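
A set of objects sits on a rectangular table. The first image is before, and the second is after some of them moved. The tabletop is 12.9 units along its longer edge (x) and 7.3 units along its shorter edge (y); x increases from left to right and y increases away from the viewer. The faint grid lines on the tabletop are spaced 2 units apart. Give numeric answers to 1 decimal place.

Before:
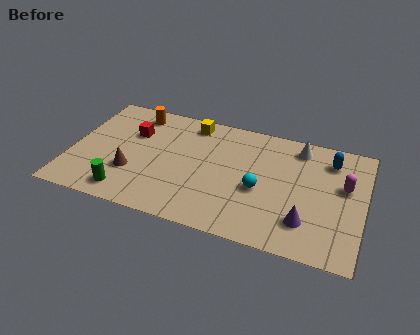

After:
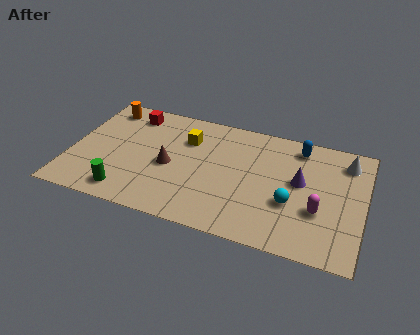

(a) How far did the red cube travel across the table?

1.2

From (2.6, 4.9) to (2.4, 6.1), the red cube covered √(0.2² + 1.2²) ≈ 1.2 units.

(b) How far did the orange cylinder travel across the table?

1.4

The orange cylinder moved from about (2.6, 6.2) to (1.2, 6.2), a distance of √(1.4² + 0.0²) ≈ 1.4.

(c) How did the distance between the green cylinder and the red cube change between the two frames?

+1.2

The distance was about 3.8 in the first image and 5.0 in the second, so they moved 1.2 units further apart.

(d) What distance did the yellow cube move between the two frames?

1.1

The yellow cube moved from about (5.1, 6.3) to (5.0, 5.2), a distance of √(0.1² + 1.1²) ≈ 1.1.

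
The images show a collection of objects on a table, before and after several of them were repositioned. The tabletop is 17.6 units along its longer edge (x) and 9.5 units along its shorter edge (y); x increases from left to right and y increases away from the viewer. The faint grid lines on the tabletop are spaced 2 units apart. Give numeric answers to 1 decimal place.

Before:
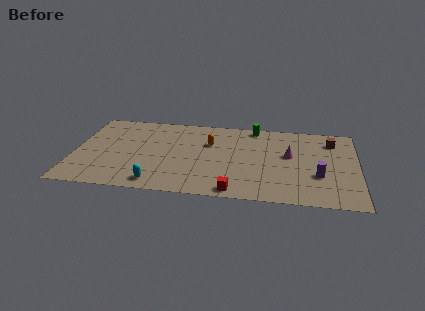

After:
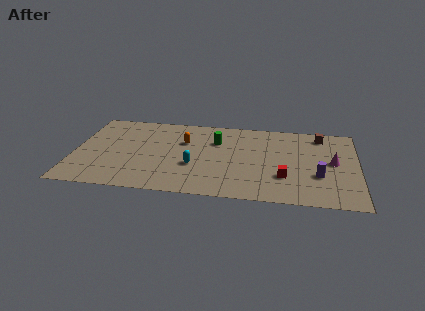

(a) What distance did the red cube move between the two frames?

3.6

From (10.1, 0.9) to (13.1, 2.9), the red cube covered √(3.0² + 2.0²) ≈ 3.6 units.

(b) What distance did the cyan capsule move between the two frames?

3.2

The cyan capsule moved from about (5.3, 1.2) to (7.5, 3.5), a distance of √(2.2² + 2.3²) ≈ 3.2.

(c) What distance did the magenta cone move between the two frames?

2.7

The magenta cone moved from about (13.4, 5.5) to (16.1, 5.0), a distance of √(2.7² + 0.5²) ≈ 2.7.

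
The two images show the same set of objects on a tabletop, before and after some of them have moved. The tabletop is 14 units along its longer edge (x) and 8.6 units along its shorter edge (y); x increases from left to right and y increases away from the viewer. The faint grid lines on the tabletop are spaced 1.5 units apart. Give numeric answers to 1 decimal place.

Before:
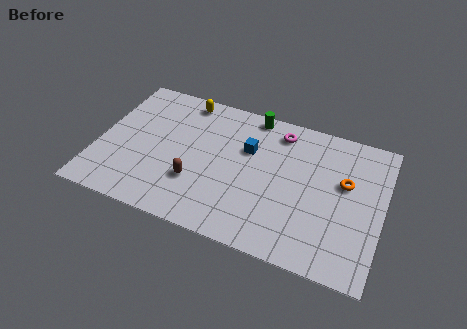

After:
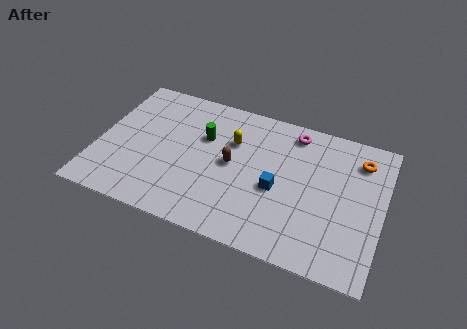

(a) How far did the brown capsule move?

2.3

The brown capsule was near (5.0, 2.7) before and (6.6, 4.4) after, so it travelled √(1.6² + 1.7²) ≈ 2.3 units.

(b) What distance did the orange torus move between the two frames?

1.7

From (12.1, 5.2) to (12.7, 6.8), the orange torus covered √(0.6² + 1.6²) ≈ 1.7 units.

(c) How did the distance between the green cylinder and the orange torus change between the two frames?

+2.2

Before: roughly 5.5 units apart; after: 7.7. That's 2.2 units further apart.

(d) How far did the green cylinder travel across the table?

3.1

The green cylinder moved from about (7.3, 7.8) to (5.1, 5.6), a distance of √(2.2² + 2.2²) ≈ 3.1.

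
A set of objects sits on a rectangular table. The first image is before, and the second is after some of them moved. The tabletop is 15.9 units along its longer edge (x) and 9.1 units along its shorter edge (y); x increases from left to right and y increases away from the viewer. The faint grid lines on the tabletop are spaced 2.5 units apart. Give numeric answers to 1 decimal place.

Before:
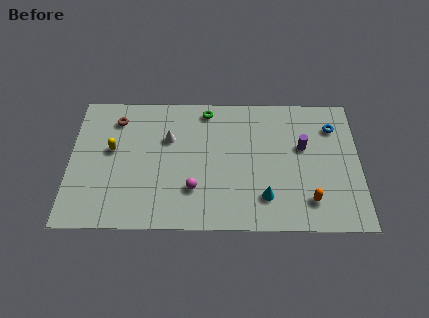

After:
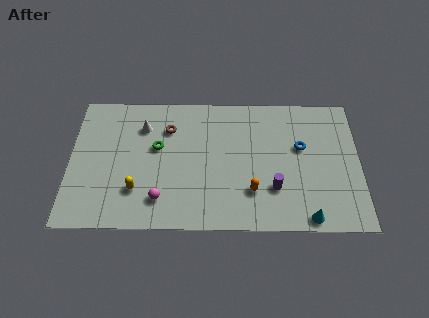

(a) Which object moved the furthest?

the green torus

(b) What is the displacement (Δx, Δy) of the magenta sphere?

(-1.8, -0.7)

From the two frames, the magenta sphere sits at roughly (6.8, 2.6) before and (5.0, 1.9) after.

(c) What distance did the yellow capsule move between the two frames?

3.0

From (2.3, 5.2) to (3.7, 2.5), the yellow capsule covered √(1.4² + 2.7²) ≈ 3.0 units.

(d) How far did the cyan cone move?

2.6

From (10.7, 2.1) to (13.0, 0.8), the cyan cone covered √(2.3² + 1.3²) ≈ 2.6 units.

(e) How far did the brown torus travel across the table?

3.0

The brown torus was near (2.5, 7.3) before and (5.4, 6.7) after, so it travelled √(2.9² + 0.6²) ≈ 3.0 units.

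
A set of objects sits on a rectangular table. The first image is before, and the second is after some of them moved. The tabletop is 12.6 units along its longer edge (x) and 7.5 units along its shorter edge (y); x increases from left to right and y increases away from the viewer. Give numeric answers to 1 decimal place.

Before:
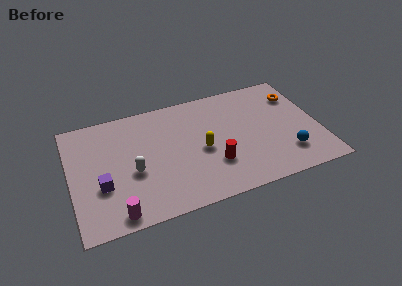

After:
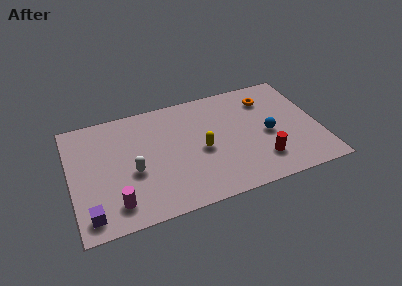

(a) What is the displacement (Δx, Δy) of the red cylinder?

(2.4, -0.5)

From the two frames, the red cylinder sits at roughly (7.1, 2.3) before and (9.5, 1.8) after.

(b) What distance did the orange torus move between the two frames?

1.5

The orange torus was near (11.7, 5.6) before and (10.2, 5.8) after, so it travelled √(1.5² + 0.2²) ≈ 1.5 units.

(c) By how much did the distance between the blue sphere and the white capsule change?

-0.9

Before: roughly 7.8 units apart; after: 6.9. That's 0.9 units closer together.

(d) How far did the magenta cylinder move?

0.6

The magenta cylinder moved from about (2.1, 0.8) to (2.1, 1.4), a distance of √(0.0² + 0.6²) ≈ 0.6.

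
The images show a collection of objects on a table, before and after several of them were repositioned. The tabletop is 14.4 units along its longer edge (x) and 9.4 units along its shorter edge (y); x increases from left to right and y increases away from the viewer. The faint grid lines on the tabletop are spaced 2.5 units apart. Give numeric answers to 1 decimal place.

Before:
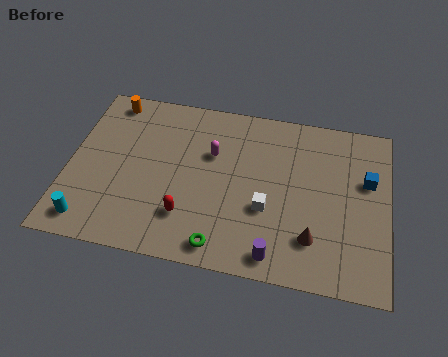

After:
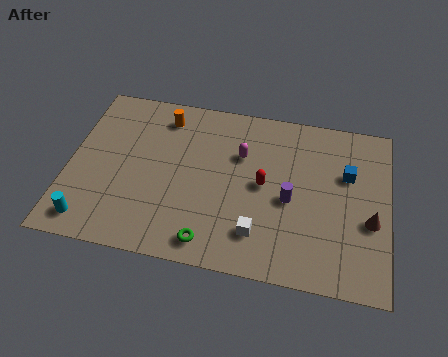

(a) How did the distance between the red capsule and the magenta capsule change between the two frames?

-1.9

Before: roughly 3.8 units apart; after: 1.9. That's 1.9 units closer together.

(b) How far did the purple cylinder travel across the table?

3.1

From (9.5, 1.1) to (10.0, 4.2), the purple cylinder covered √(0.5² + 3.1²) ≈ 3.1 units.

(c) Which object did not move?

the cyan cylinder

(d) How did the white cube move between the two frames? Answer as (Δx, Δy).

(-0.3, -1.4)

The white cube was at about (9.0, 3.5) and moved to about (8.7, 2.1).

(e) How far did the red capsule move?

4.1

The red capsule was near (5.5, 2.4) before and (8.8, 4.8) after, so it travelled √(3.3² + 2.4²) ≈ 4.1 units.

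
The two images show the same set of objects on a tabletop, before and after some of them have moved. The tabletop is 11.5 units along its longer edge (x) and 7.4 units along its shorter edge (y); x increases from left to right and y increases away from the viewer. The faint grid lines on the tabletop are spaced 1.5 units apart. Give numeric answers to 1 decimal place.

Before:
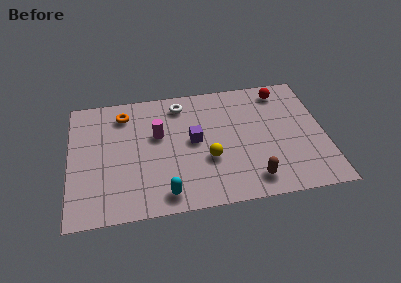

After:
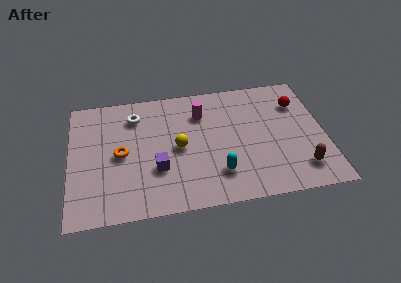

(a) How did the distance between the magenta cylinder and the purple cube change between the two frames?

+2.0

Before: roughly 1.7 units apart; after: 3.7. That's 2.0 units further apart.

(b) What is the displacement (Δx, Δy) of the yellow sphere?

(-1.3, 0.9)

The yellow sphere started near (6.2, 2.7) and ended near (4.9, 3.6).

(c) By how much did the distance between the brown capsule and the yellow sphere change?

+3.4

Before: roughly 2.4 units apart; after: 5.8. That's 3.4 units further apart.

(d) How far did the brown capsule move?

2.2

From (8.1, 1.2) to (10.3, 1.5), the brown capsule covered √(2.2² + 0.3²) ≈ 2.2 units.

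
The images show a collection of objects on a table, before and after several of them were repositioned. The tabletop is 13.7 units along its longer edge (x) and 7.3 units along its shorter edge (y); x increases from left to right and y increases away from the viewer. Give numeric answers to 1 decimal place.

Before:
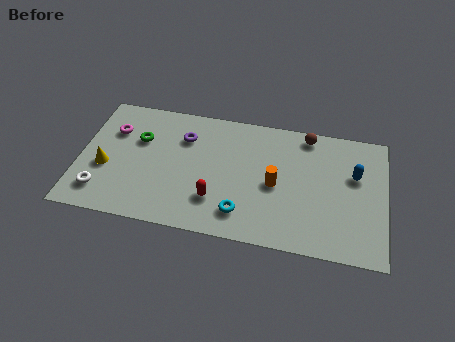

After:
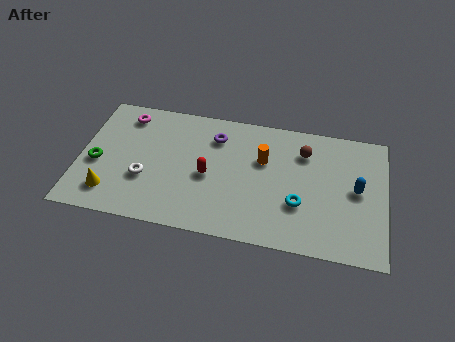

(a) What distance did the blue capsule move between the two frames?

0.8

From (12.3, 4.6) to (12.4, 3.8), the blue capsule covered √(0.1² + 0.8²) ≈ 0.8 units.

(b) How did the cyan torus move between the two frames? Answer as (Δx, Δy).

(2.5, 1.0)

The cyan torus was at about (7.4, 1.5) and moved to about (9.9, 2.5).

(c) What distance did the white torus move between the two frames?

2.2

The white torus was near (1.1, 1.5) before and (3.0, 2.6) after, so it travelled √(1.9² + 1.1²) ≈ 2.2 units.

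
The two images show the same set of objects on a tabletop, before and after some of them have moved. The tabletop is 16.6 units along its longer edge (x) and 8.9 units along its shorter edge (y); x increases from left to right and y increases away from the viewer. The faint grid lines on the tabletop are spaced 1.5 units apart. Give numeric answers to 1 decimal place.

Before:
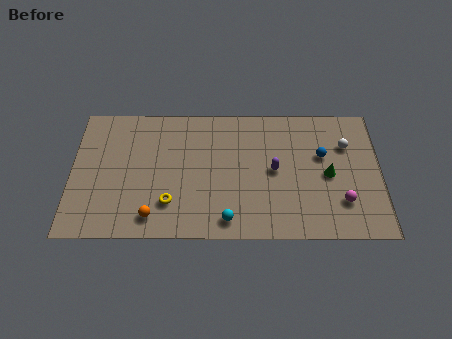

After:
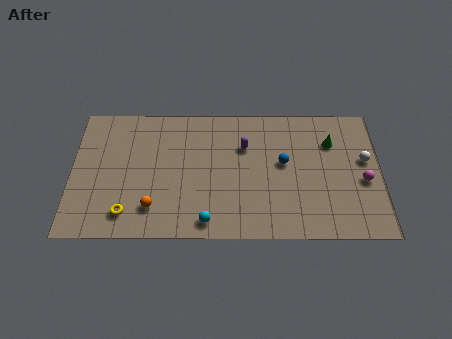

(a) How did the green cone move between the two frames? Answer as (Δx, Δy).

(0.2, 2.2)

The green cone started near (13.8, 4.2) and ended near (14.0, 6.4).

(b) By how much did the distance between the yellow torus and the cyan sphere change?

+1.0

Before: roughly 3.3 units apart; after: 4.3. That's 1.0 units further apart.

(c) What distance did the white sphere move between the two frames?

1.4

From (14.8, 6.2) to (15.8, 5.2), the white sphere covered √(1.0² + 1.0²) ≈ 1.4 units.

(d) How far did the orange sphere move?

0.6

From (4.4, 1.4) to (4.4, 2.0), the orange sphere covered √(0.0² + 0.6²) ≈ 0.6 units.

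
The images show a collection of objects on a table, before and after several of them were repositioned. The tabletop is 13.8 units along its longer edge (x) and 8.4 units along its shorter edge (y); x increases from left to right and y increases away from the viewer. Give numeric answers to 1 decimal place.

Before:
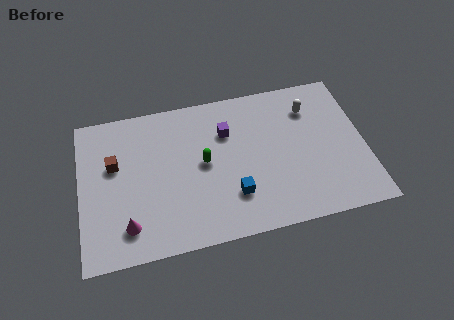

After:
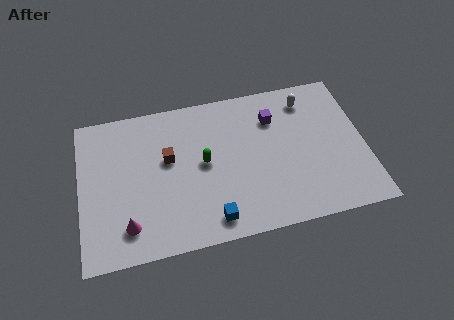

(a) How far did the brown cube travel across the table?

2.6

The brown cube was near (1.7, 5.2) before and (4.3, 5.0) after, so it travelled √(2.6² + 0.2²) ≈ 2.6 units.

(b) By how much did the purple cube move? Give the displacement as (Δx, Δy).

(2.3, 0.3)

The purple cube was at about (7.2, 5.9) and moved to about (9.5, 6.2).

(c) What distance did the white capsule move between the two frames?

0.5

The white capsule was near (11.3, 6.4) before and (11.2, 6.9) after, so it travelled √(0.1² + 0.5²) ≈ 0.5 units.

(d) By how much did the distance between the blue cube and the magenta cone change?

-1.1

They were about 5.1 units apart before and 4.0 after — 1.1 units closer together.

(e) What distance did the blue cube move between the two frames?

1.6

The blue cube was near (7.3, 2.3) before and (6.2, 1.2) after, so it travelled √(1.1² + 1.1²) ≈ 1.6 units.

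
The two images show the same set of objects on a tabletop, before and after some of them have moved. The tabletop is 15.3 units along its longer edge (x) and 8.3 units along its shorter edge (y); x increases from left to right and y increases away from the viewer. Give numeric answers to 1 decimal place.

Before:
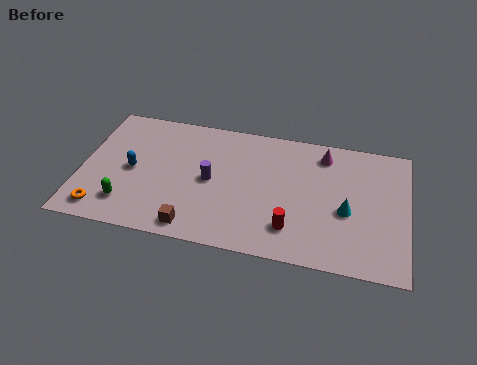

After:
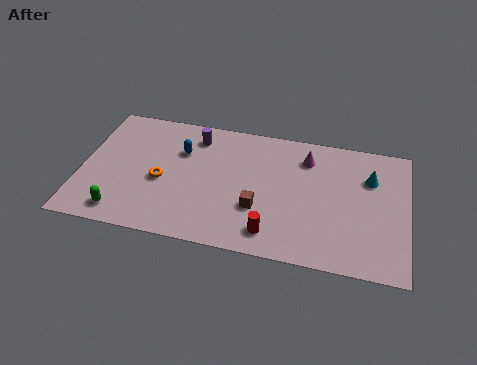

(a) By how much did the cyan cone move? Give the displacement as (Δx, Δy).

(1.0, 2.3)

The cyan cone was at about (12.5, 3.5) and moved to about (13.5, 5.8).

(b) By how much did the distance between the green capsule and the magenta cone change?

-0.4

They were about 10.3 units apart before and 9.9 after — 0.4 units closer together.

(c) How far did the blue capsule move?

2.8

The blue capsule was near (2.4, 4.0) before and (4.6, 5.7) after, so it travelled √(2.2² + 1.7²) ≈ 2.8 units.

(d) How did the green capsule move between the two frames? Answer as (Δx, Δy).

(-0.2, -0.6)

The green capsule was at about (2.3, 1.8) and moved to about (2.1, 1.2).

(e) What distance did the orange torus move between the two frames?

3.5

The orange torus moved from about (1.2, 1.2) to (3.8, 3.6), a distance of √(2.6² + 2.4²) ≈ 3.5.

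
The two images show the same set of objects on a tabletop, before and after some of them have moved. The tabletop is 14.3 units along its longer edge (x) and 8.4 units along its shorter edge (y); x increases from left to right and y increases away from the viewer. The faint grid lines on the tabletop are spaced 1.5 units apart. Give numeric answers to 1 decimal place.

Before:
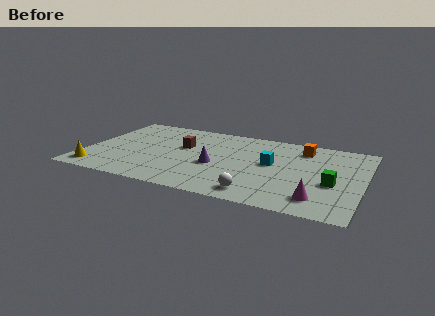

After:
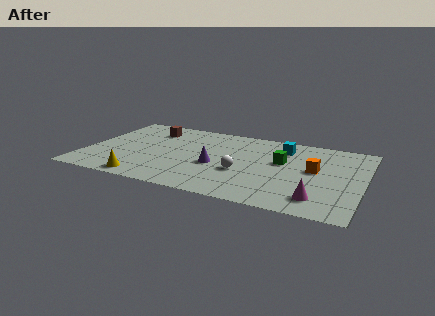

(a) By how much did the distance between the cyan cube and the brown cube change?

+2.3

The distance was about 4.7 in the first image and 7.0 in the second, so they moved 2.3 units further apart.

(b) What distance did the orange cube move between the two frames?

2.3

The orange cube moved from about (11.0, 6.8) to (11.8, 4.6), a distance of √(0.8² + 2.2²) ≈ 2.3.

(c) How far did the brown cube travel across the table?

2.4

From (4.9, 5.1) to (3.0, 6.6), the brown cube covered √(1.9² + 1.5²) ≈ 2.4 units.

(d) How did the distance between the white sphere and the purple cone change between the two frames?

-1.9

The distance was about 3.3 in the first image and 1.4 in the second, so they moved 1.9 units closer together.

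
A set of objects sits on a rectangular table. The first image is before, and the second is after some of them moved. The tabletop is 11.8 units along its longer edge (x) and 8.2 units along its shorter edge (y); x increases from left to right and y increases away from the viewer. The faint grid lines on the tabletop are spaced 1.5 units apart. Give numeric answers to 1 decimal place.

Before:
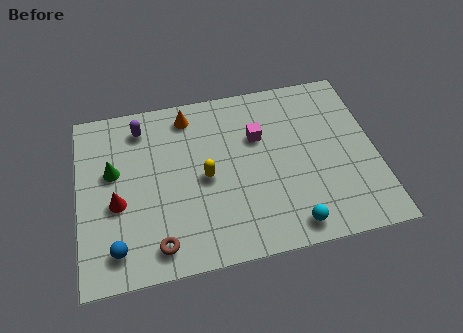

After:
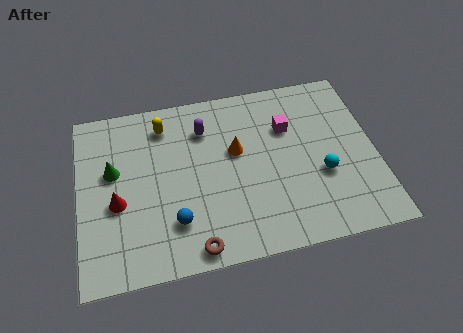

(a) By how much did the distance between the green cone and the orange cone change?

+1.2

Before: roughly 3.7 units apart; after: 4.9. That's 1.2 units further apart.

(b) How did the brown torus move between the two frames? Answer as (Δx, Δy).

(1.4, -0.4)

From the two frames, the brown torus sits at roughly (3.0, 1.2) before and (4.4, 0.8) after.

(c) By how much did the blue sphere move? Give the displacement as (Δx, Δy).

(2.3, 0.7)

The blue sphere was at about (1.4, 1.4) and moved to about (3.7, 2.1).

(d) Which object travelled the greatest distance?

the yellow capsule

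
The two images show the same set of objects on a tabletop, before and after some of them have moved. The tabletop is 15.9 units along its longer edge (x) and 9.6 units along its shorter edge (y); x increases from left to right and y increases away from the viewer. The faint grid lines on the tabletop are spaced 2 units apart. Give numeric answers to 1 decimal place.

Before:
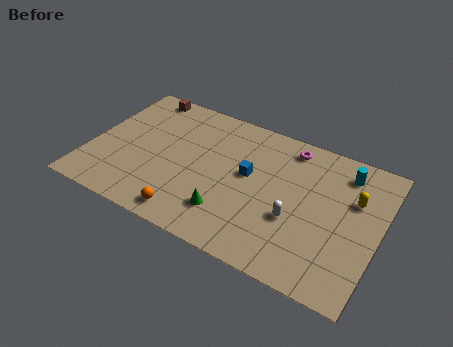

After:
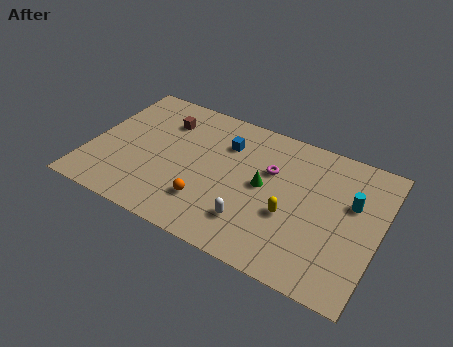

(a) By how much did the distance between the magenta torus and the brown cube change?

-2.3

They were about 8.5 units apart before and 6.2 after — 2.3 units closer together.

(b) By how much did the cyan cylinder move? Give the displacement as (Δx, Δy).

(0.6, -1.9)

The cyan cylinder started near (13.7, 7.9) and ended near (14.3, 6.0).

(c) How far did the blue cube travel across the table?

2.2

The blue cube was near (8.7, 5.4) before and (7.2, 7.0) after, so it travelled √(1.5² + 1.6²) ≈ 2.2 units.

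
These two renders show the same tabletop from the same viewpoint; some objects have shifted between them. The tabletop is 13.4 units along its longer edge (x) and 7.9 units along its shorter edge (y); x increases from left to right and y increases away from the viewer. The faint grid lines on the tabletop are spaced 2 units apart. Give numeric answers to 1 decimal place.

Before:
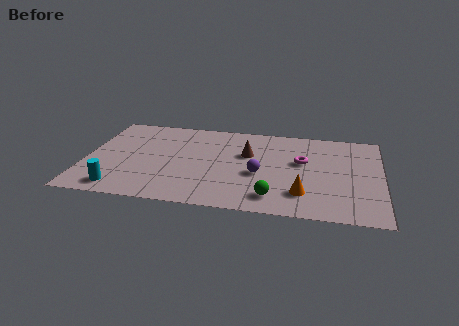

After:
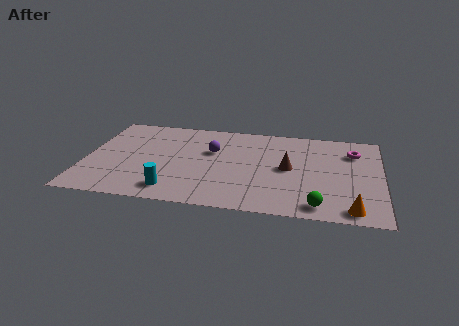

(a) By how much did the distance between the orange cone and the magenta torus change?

+2.2

They were about 2.8 units apart before and 5.0 after — 2.2 units further apart.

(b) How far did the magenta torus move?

2.6

The magenta torus was near (9.8, 4.7) before and (12.1, 5.9) after, so it travelled √(2.3² + 1.2²) ≈ 2.6 units.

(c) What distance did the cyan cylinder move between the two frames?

2.4

From (1.7, 1.1) to (4.1, 1.3), the cyan cylinder covered √(2.4² + 0.2²) ≈ 2.4 units.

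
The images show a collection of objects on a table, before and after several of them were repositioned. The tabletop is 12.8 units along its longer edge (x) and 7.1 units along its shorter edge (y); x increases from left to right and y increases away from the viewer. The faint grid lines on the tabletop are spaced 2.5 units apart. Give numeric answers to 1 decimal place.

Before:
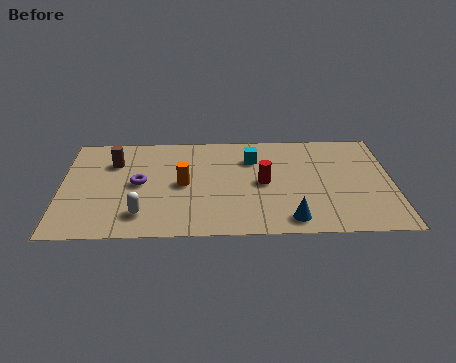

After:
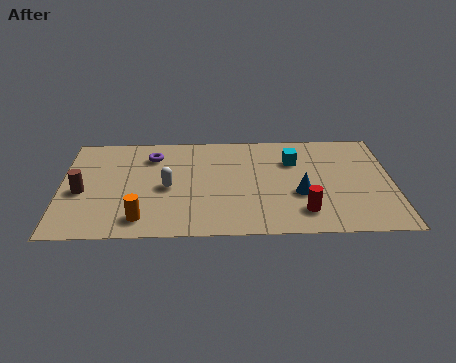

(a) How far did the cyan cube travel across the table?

1.6

The cyan cube moved from about (7.4, 5.2) to (9.0, 5.0), a distance of √(1.6² + 0.2²) ≈ 1.6.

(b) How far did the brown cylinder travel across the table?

2.3

The brown cylinder moved from about (2.0, 5.1) to (0.8, 3.1), a distance of √(1.2² + 2.0²) ≈ 2.3.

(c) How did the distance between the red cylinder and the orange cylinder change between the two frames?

+3.1

The distance was about 3.1 in the first image and 6.2 in the second, so they moved 3.1 units further apart.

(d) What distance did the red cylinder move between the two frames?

2.5

The red cylinder moved from about (7.8, 3.5) to (9.3, 1.5), a distance of √(1.5² + 2.0²) ≈ 2.5.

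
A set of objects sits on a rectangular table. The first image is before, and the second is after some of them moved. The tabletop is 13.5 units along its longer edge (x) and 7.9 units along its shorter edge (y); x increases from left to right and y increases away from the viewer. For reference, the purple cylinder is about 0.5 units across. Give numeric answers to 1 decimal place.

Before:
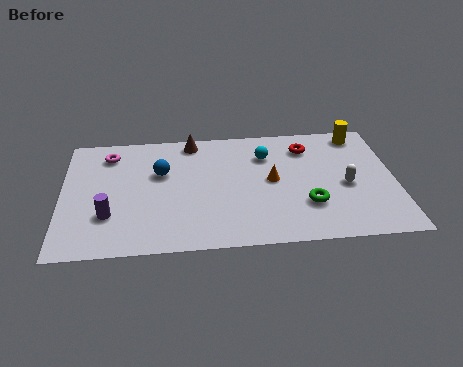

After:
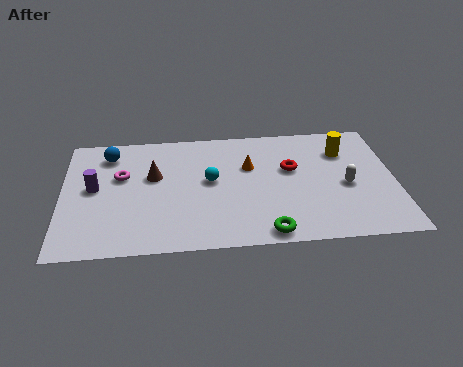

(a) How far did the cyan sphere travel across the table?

2.7

The cyan sphere moved from about (8.3, 5.8) to (6.0, 4.3), a distance of √(2.3² + 1.5²) ≈ 2.7.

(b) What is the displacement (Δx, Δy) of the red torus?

(-0.7, -1.4)

The red torus was at about (10.0, 6.2) and moved to about (9.3, 4.8).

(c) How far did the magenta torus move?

1.6

The magenta torus moved from about (1.9, 6.4) to (2.4, 4.9), a distance of √(0.5² + 1.5²) ≈ 1.6.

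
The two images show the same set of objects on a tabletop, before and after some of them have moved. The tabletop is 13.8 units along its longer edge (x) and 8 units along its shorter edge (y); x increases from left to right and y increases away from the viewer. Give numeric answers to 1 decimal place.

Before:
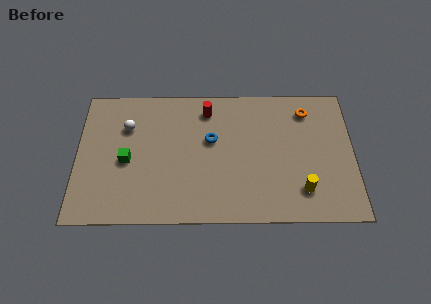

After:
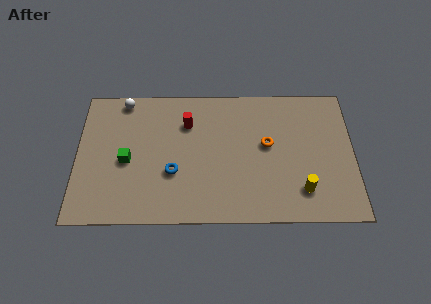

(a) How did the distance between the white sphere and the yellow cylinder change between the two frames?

+0.9

The distance was about 9.5 in the first image and 10.4 in the second, so they moved 0.9 units further apart.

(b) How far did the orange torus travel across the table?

2.8

The orange torus moved from about (11.5, 6.5) to (9.5, 4.5), a distance of √(2.0² + 2.0²) ≈ 2.8.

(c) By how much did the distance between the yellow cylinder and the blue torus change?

+1.1

They were about 5.4 units apart before and 6.5 after — 1.1 units further apart.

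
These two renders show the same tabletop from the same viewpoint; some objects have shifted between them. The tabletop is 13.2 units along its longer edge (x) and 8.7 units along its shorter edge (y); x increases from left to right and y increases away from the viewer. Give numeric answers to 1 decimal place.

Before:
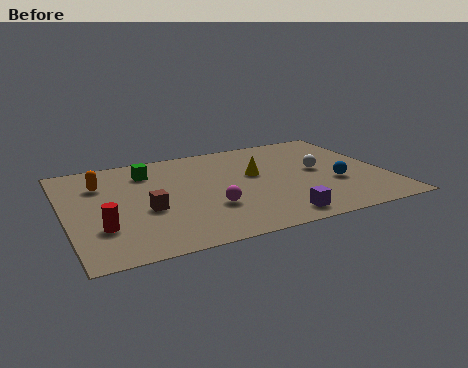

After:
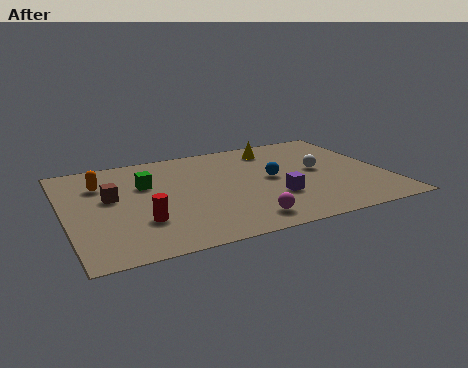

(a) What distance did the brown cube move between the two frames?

2.0

From (3.2, 3.5) to (1.9, 5.0), the brown cube covered √(1.3² + 1.5²) ≈ 2.0 units.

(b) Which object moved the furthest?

the blue sphere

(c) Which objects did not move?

the white sphere and the orange capsule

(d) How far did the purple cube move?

1.7

The purple cube moved from about (8.2, 1.1) to (8.4, 2.8), a distance of √(0.2² + 1.7²) ≈ 1.7.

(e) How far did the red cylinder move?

1.6

The red cylinder was near (1.3, 2.6) before and (2.9, 2.6) after, so it travelled √(1.6² + 0.0²) ≈ 1.6 units.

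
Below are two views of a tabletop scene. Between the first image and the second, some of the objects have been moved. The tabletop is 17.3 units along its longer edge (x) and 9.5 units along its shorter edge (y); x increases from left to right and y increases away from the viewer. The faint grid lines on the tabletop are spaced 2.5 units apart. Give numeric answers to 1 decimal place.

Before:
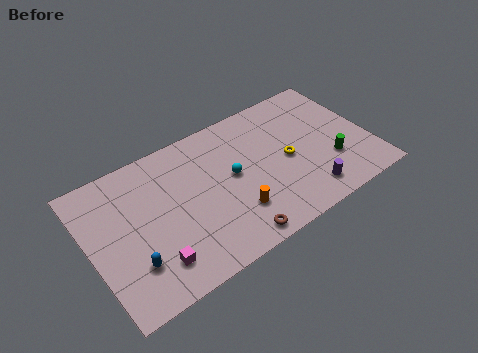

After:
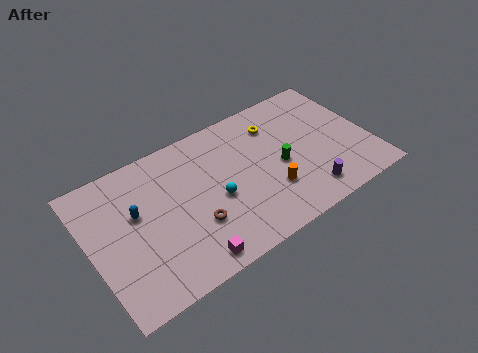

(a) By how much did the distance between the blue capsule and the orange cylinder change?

+2.1

Before: roughly 6.3 units apart; after: 8.4. That's 2.1 units further apart.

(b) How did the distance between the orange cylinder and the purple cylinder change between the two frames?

-2.0

Before: roughly 4.5 units apart; after: 2.5. That's 2.0 units closer together.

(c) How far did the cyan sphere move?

1.6

The cyan sphere was near (8.8, 5.1) before and (7.6, 4.1) after, so it travelled √(1.2² + 1.0²) ≈ 1.6 units.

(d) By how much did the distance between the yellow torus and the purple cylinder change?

+2.8

Before: roughly 3.0 units apart; after: 5.8. That's 2.8 units further apart.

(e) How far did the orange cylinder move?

2.3

The orange cylinder was near (8.5, 2.6) before and (10.8, 2.9) after, so it travelled √(2.3² + 0.3²) ≈ 2.3 units.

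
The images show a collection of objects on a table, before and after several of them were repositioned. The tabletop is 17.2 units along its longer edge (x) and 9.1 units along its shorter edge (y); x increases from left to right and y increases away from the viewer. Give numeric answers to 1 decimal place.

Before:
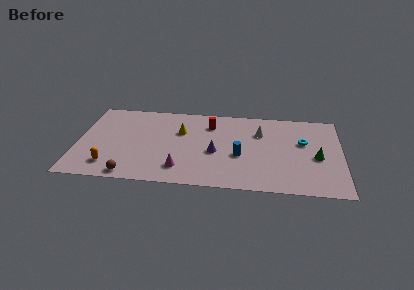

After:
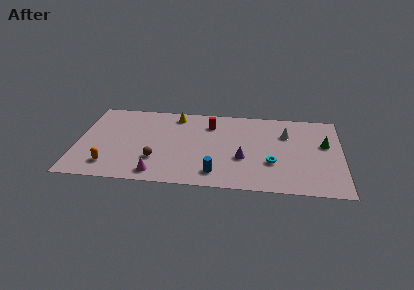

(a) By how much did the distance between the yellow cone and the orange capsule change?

+1.1

The distance was about 6.2 in the first image and 7.3 in the second, so they moved 1.1 units further apart.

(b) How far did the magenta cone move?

1.7

The magenta cone was near (6.8, 1.9) before and (5.3, 1.2) after, so it travelled √(1.5² + 0.7²) ≈ 1.7 units.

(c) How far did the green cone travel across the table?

1.6

The green cone was near (15.6, 4.0) before and (16.1, 5.5) after, so it travelled √(0.5² + 1.5²) ≈ 1.6 units.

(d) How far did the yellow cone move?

1.8

From (6.7, 6.0) to (6.3, 7.8), the yellow cone covered √(0.4² + 1.8²) ≈ 1.8 units.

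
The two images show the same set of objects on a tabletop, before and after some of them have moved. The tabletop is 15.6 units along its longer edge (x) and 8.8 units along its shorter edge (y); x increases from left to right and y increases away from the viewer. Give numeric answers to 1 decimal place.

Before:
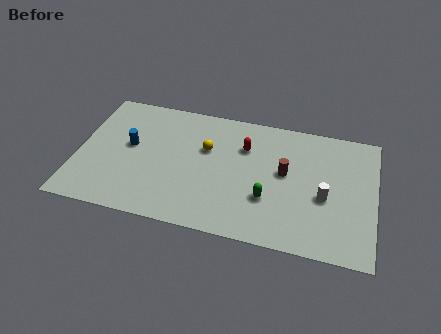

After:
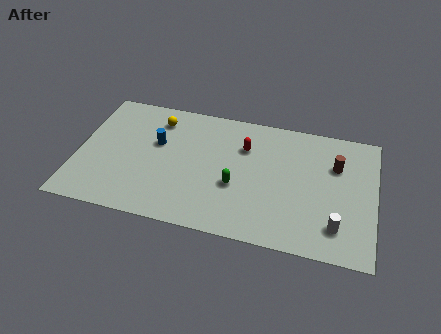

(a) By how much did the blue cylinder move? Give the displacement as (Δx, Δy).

(1.4, 0.5)

The blue cylinder started near (2.7, 4.9) and ended near (4.1, 5.4).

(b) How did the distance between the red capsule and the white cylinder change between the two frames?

+1.6

They were about 5.0 units apart before and 6.6 after — 1.6 units further apart.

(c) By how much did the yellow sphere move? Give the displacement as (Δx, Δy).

(-2.7, 1.5)

The yellow sphere was at about (6.7, 5.6) and moved to about (4.0, 7.1).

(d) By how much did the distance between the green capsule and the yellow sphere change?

+1.4

The distance was about 4.3 in the first image and 5.7 in the second, so they moved 1.4 units further apart.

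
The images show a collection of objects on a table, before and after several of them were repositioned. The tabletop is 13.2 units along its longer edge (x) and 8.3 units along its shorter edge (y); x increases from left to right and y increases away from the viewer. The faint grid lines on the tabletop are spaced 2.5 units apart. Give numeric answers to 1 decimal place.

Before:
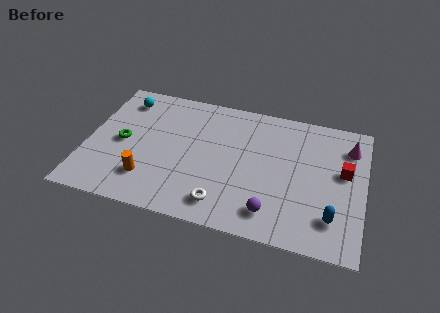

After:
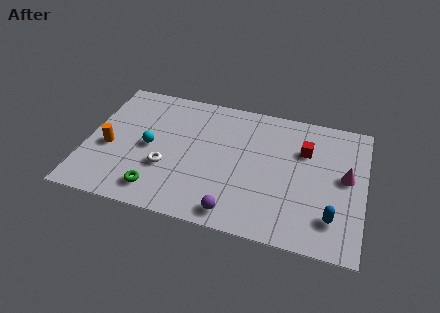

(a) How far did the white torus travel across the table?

3.2

From (6.7, 1.4) to (3.9, 2.9), the white torus covered √(2.8² + 1.5²) ≈ 3.2 units.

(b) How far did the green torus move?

3.2

The green torus was near (1.7, 4.0) before and (3.6, 1.4) after, so it travelled √(1.9² + 2.6²) ≈ 3.2 units.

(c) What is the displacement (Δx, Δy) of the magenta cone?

(-0.1, -1.9)

The magenta cone started near (12.4, 6.4) and ended near (12.3, 4.5).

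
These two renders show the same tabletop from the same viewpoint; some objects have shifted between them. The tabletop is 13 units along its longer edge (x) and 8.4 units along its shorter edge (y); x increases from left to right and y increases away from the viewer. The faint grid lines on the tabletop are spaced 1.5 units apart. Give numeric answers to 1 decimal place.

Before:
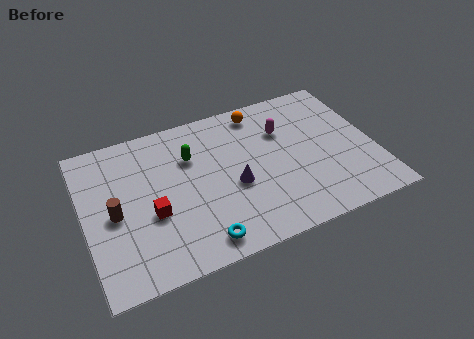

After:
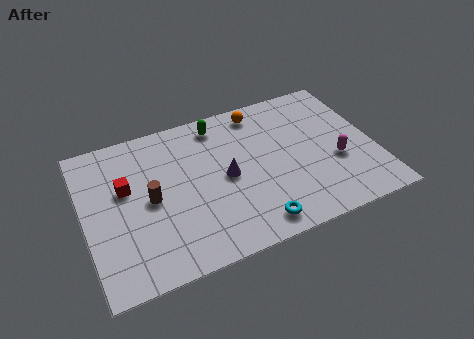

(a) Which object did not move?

the orange sphere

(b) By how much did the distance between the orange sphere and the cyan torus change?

-0.8

The distance was about 7.1 in the first image and 6.3 in the second, so they moved 0.8 units closer together.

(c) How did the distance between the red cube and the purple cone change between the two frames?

+0.8

The distance was about 3.7 in the first image and 4.5 in the second, so they moved 0.8 units further apart.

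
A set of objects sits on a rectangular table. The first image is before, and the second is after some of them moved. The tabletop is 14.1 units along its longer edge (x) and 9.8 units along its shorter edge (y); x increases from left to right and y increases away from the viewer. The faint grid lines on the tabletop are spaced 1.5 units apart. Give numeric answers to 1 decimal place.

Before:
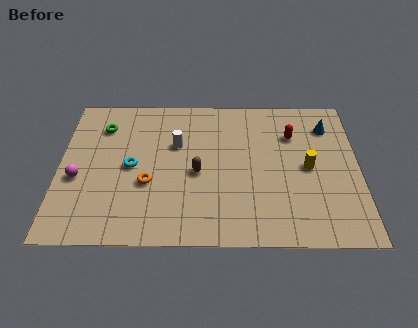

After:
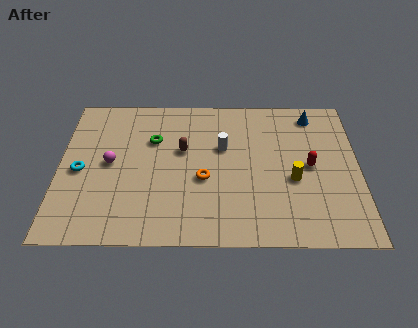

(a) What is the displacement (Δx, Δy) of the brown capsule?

(-0.7, 1.5)

From the two frames, the brown capsule sits at roughly (6.5, 4.4) before and (5.8, 5.9) after.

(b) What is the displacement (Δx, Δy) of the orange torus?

(2.6, 0.3)

The orange torus started near (4.2, 3.7) and ended near (6.8, 4.0).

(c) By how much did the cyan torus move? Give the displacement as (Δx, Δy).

(-2.4, -0.3)

The cyan torus was at about (3.4, 4.8) and moved to about (1.0, 4.5).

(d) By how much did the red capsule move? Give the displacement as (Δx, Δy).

(0.8, -2.1)

From the two frames, the red capsule sits at roughly (11.0, 7.0) before and (11.8, 4.9) after.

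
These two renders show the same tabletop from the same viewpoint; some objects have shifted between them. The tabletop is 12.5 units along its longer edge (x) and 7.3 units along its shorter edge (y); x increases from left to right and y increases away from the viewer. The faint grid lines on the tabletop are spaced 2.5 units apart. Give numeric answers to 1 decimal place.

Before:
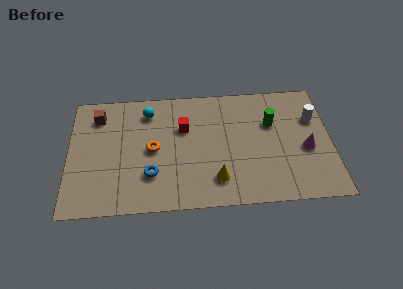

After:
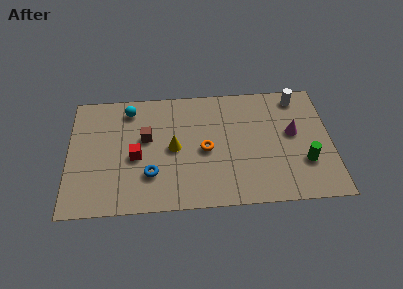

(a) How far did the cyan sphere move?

0.9

The cyan sphere moved from about (3.8, 5.9) to (2.9, 6.1), a distance of √(0.9² + 0.2²) ≈ 0.9.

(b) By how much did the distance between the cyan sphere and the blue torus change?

+0.3

Before: roughly 3.8 units apart; after: 4.1. That's 0.3 units further apart.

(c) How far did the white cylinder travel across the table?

1.6

The white cylinder was near (11.7, 4.9) before and (11.0, 6.3) after, so it travelled √(0.7² + 1.4²) ≈ 1.6 units.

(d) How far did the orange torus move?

2.5

From (4.0, 3.6) to (6.5, 3.4), the orange torus covered √(2.5² + 0.2²) ≈ 2.5 units.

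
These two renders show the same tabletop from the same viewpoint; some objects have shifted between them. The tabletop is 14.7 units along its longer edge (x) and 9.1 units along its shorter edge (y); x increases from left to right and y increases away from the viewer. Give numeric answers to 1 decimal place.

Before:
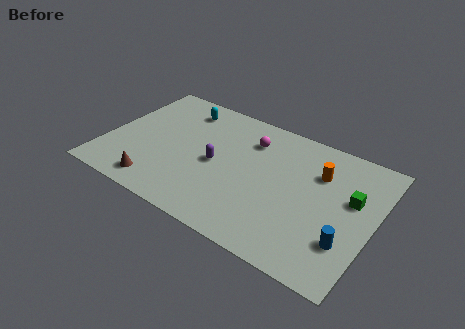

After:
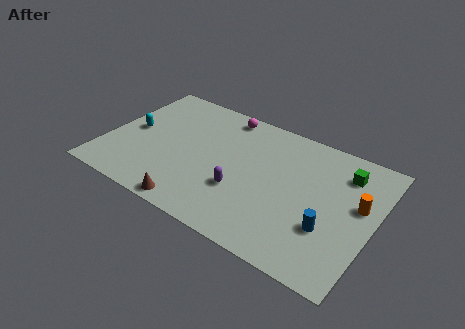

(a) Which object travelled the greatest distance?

the cyan capsule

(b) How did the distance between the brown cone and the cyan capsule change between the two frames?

-0.5

They were about 6.2 units apart before and 5.7 after — 0.5 units closer together.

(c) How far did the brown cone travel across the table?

2.3

The brown cone moved from about (3.3, 1.3) to (5.5, 0.8), a distance of √(2.2² + 0.5²) ≈ 2.3.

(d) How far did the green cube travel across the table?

1.7

From (13.4, 5.5) to (12.8, 7.1), the green cube covered √(0.6² + 1.6²) ≈ 1.7 units.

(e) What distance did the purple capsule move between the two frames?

2.0

From (6.1, 4.3) to (7.7, 3.1), the purple capsule covered √(1.6² + 1.2²) ≈ 2.0 units.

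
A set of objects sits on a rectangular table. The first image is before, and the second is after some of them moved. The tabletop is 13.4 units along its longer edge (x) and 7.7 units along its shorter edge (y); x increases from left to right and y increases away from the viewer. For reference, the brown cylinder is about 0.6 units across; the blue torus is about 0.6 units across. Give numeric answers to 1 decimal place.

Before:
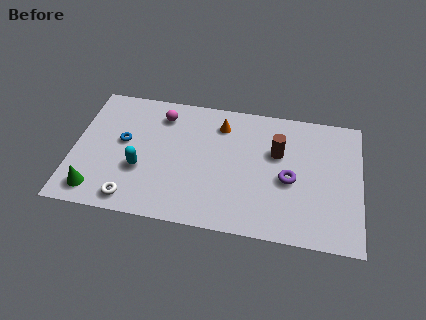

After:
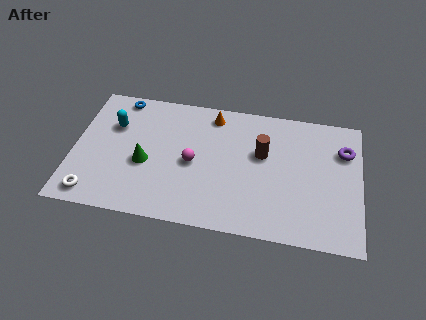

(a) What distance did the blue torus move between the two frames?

2.6

From (2.3, 4.3) to (2.0, 6.9), the blue torus covered √(0.3² + 2.6²) ≈ 2.6 units.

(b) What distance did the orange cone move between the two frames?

0.6

From (6.8, 6.1) to (6.4, 6.6), the orange cone covered √(0.4² + 0.5²) ≈ 0.6 units.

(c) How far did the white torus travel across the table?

1.8

The white torus moved from about (2.9, 1.0) to (1.1, 1.0), a distance of √(1.8² + 0.0²) ≈ 1.8.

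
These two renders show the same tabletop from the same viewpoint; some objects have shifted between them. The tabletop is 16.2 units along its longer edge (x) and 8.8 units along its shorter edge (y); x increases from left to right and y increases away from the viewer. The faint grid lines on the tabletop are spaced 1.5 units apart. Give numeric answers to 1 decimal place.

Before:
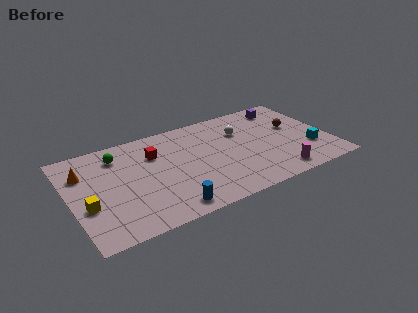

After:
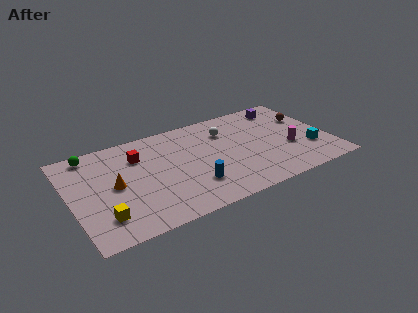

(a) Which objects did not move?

the purple cube and the cyan cube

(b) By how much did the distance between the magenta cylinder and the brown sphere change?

-1.4

The distance was about 4.3 in the first image and 2.9 in the second, so they moved 1.4 units closer together.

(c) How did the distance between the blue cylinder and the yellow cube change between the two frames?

+0.4

The distance was about 5.2 in the first image and 5.6 in the second, so they moved 0.4 units further apart.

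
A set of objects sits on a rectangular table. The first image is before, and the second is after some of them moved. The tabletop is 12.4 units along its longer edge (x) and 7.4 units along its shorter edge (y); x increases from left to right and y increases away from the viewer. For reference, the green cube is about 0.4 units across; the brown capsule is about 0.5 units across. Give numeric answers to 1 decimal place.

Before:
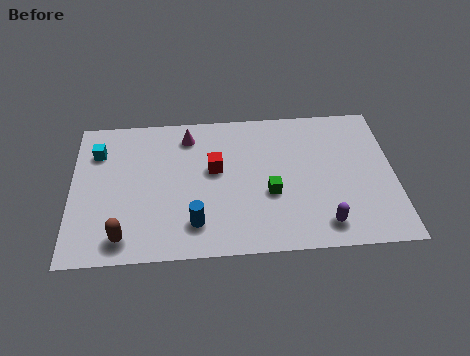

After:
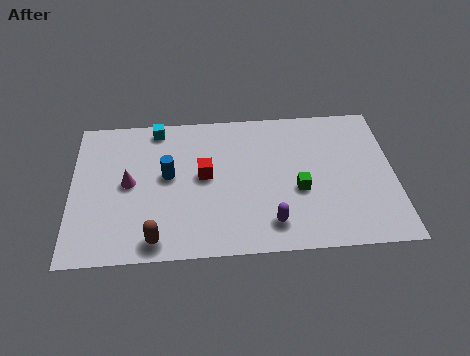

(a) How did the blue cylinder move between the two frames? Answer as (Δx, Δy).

(-1.0, 2.5)

The blue cylinder started near (4.7, 1.6) and ended near (3.7, 4.1).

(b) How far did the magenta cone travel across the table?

3.3

From (4.5, 6.1) to (2.2, 3.8), the magenta cone covered √(2.3² + 2.3²) ≈ 3.3 units.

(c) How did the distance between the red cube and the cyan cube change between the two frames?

-1.5

Before: roughly 4.7 units apart; after: 3.2. That's 1.5 units closer together.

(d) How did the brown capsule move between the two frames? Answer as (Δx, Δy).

(1.2, -0.2)

The brown capsule started near (2.0, 1.1) and ended near (3.2, 0.9).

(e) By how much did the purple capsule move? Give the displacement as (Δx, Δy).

(-2.0, 0.2)

From the two frames, the purple capsule sits at roughly (9.6, 1.2) before and (7.6, 1.4) after.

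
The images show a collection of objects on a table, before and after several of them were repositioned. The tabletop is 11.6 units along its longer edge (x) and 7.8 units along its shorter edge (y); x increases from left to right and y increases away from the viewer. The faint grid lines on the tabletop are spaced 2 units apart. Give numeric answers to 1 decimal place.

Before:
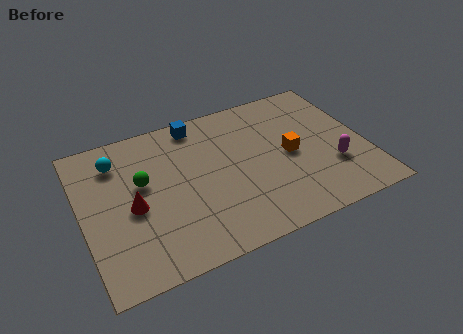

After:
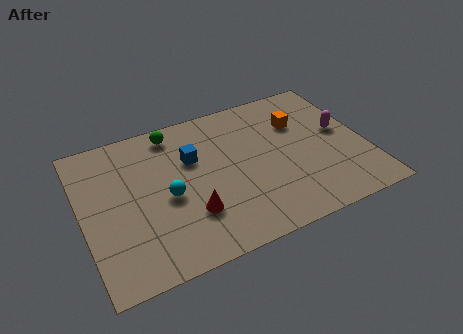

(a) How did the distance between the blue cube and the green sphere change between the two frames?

-1.6

Before: roughly 3.4 units apart; after: 1.8. That's 1.6 units closer together.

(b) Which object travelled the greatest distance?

the cyan sphere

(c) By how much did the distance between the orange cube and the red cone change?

-0.7

The distance was about 6.5 in the first image and 5.8 in the second, so they moved 0.7 units closer together.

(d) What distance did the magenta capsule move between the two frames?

1.9

The magenta capsule was near (10.1, 2.5) before and (10.7, 4.3) after, so it travelled √(0.6² + 1.8²) ≈ 1.9 units.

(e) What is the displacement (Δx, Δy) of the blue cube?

(-0.4, -1.8)

The blue cube was at about (5.0, 6.9) and moved to about (4.6, 5.1).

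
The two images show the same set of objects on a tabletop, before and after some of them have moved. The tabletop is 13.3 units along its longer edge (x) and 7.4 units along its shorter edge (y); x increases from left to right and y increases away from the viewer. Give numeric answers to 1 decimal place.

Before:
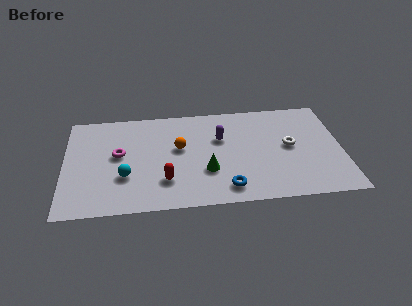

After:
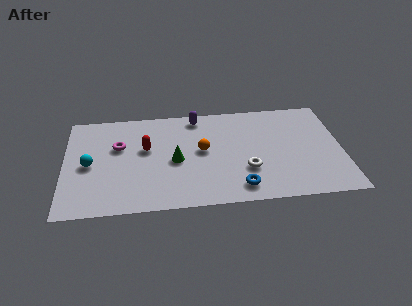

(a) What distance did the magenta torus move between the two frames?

0.6

The magenta torus moved from about (2.6, 4.1) to (2.6, 4.7), a distance of √(0.0² + 0.6²) ≈ 0.6.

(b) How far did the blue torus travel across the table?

0.6

The blue torus was near (7.7, 1.2) before and (8.3, 1.2) after, so it travelled √(0.6² + 0.0²) ≈ 0.6 units.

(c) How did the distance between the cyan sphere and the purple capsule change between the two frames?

+0.9

The distance was about 5.1 in the first image and 6.0 in the second, so they moved 0.9 units further apart.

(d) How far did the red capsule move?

2.6

The red capsule was near (4.8, 2.0) before and (3.9, 4.4) after, so it travelled √(0.9² + 2.4²) ≈ 2.6 units.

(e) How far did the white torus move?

2.6

The white torus was near (10.8, 3.9) before and (8.7, 2.4) after, so it travelled √(2.1² + 1.5²) ≈ 2.6 units.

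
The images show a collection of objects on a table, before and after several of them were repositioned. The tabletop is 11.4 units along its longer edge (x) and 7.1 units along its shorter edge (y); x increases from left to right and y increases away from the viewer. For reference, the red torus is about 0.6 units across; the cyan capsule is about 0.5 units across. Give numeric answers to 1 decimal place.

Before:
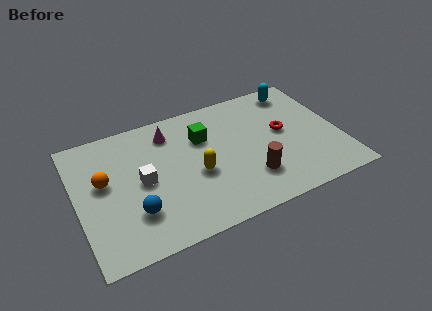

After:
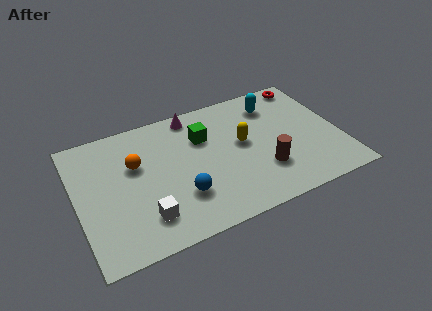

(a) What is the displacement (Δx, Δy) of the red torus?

(1.4, 2.4)

From the two frames, the red torus sits at roughly (9.0, 3.9) before and (10.4, 6.3) after.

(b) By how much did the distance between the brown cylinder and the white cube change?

+0.4

They were about 4.8 units apart before and 5.2 after — 0.4 units further apart.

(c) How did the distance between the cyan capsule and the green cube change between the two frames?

-1.2

Before: roughly 4.5 units apart; after: 3.3. That's 1.2 units closer together.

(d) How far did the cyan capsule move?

1.2

The cyan capsule moved from about (9.9, 6.1) to (8.8, 5.6), a distance of √(1.1² + 0.5²) ≈ 1.2.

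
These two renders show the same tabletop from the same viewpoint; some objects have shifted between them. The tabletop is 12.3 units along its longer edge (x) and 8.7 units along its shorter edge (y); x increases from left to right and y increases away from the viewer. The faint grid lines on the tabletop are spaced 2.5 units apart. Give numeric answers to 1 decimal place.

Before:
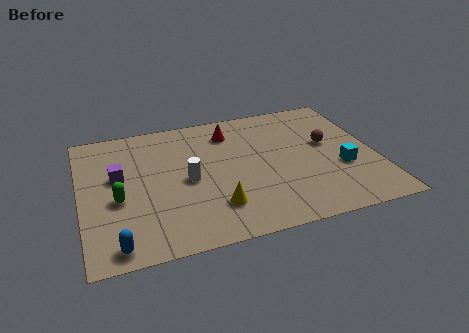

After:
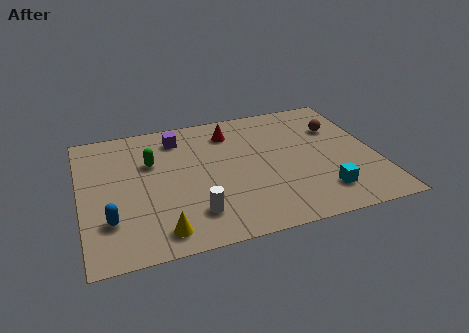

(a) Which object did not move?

the red cone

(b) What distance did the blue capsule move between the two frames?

1.5

From (1.3, 0.9) to (1.1, 2.4), the blue capsule covered √(0.2² + 1.5²) ≈ 1.5 units.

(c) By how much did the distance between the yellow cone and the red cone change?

+1.7

The distance was about 4.9 in the first image and 6.6 in the second, so they moved 1.7 units further apart.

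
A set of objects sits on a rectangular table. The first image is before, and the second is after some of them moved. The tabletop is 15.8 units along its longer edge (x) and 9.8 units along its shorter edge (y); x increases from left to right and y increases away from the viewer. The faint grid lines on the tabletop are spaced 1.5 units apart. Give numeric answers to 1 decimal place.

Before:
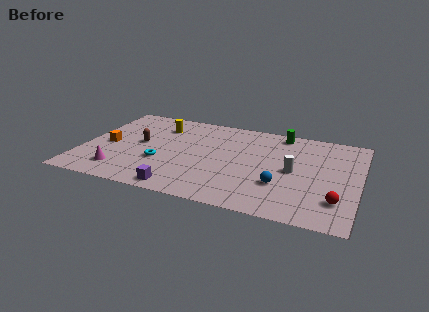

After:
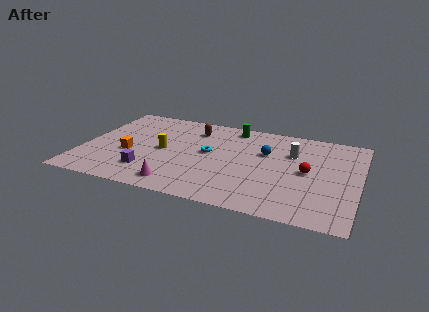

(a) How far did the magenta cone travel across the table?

3.4

The magenta cone moved from about (2.4, 1.9) to (5.8, 1.4), a distance of √(3.4² + 0.5²) ≈ 3.4.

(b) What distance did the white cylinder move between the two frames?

1.9

The white cylinder was near (12.1, 4.8) before and (11.9, 6.7) after, so it travelled √(0.2² + 1.9²) ≈ 1.9 units.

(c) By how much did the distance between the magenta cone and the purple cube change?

-1.7

They were about 3.7 units apart before and 2.0 after — 1.7 units closer together.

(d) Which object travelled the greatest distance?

the brown capsule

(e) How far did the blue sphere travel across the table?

3.4

From (11.5, 3.1) to (10.4, 6.3), the blue sphere covered √(1.1² + 3.2²) ≈ 3.4 units.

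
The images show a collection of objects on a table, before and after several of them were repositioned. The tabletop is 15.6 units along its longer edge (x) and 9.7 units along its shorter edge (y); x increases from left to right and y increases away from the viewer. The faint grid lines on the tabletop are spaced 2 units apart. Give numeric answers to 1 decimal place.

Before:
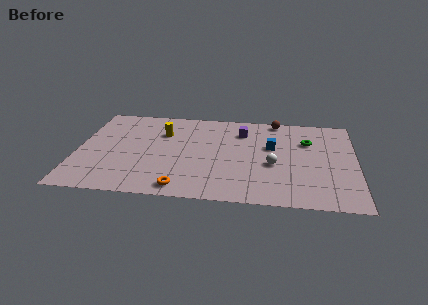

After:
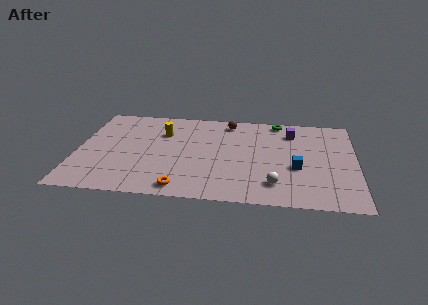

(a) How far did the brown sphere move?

2.7

From (11.1, 8.9) to (8.4, 8.4), the brown sphere covered √(2.7² + 0.5²) ≈ 2.7 units.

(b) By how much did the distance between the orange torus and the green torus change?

+0.4

Before: roughly 8.9 units apart; after: 9.3. That's 0.4 units further apart.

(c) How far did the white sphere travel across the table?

2.0

The white sphere moved from about (11.0, 4.0) to (11.1, 2.0), a distance of √(0.1² + 2.0²) ≈ 2.0.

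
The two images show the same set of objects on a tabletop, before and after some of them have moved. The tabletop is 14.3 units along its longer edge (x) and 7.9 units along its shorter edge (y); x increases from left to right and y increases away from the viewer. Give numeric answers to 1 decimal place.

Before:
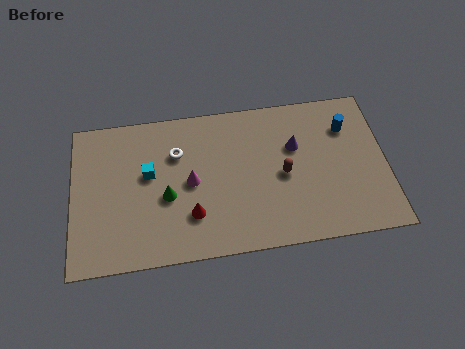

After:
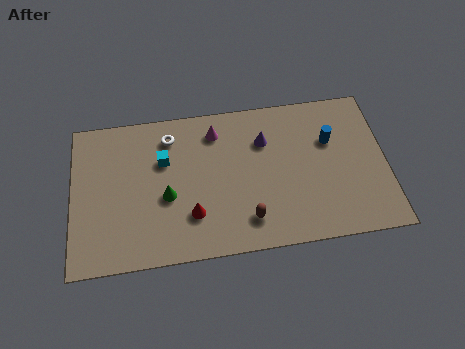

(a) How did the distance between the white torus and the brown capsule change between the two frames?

+0.8

They were about 5.1 units apart before and 5.9 after — 0.8 units further apart.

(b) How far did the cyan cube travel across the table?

0.9

From (3.5, 4.6) to (4.2, 5.2), the cyan cube covered √(0.7² + 0.6²) ≈ 0.9 units.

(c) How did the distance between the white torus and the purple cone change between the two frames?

-1.0

They were about 5.4 units apart before and 4.4 after — 1.0 units closer together.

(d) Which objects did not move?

the red cone and the green cone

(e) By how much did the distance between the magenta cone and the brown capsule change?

+0.8

They were about 4.2 units apart before and 5.0 after — 0.8 units further apart.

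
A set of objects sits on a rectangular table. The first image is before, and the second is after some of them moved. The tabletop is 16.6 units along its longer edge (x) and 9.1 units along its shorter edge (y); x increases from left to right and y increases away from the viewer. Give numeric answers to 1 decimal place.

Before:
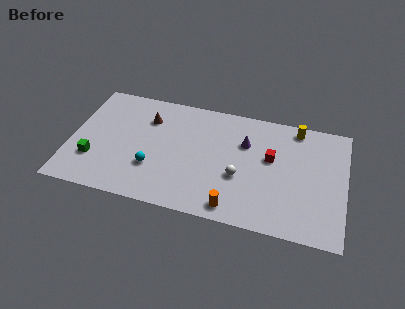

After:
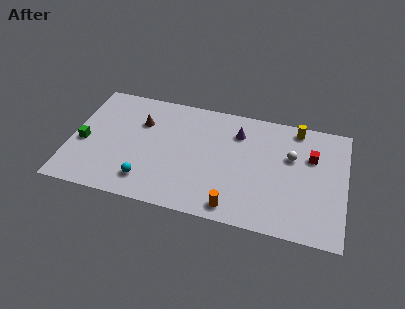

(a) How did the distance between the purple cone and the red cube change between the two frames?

+2.8

Before: roughly 1.8 units apart; after: 4.6. That's 2.8 units further apart.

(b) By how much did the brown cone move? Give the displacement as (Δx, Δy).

(-0.4, -0.4)

The brown cone was at about (4.5, 6.7) and moved to about (4.1, 6.3).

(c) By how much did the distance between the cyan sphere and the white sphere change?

+4.2

Before: roughly 5.2 units apart; after: 9.4. That's 4.2 units further apart.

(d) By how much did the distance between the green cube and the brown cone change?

-0.9

They were about 5.0 units apart before and 4.1 after — 0.9 units closer together.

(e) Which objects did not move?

the orange cylinder and the yellow cylinder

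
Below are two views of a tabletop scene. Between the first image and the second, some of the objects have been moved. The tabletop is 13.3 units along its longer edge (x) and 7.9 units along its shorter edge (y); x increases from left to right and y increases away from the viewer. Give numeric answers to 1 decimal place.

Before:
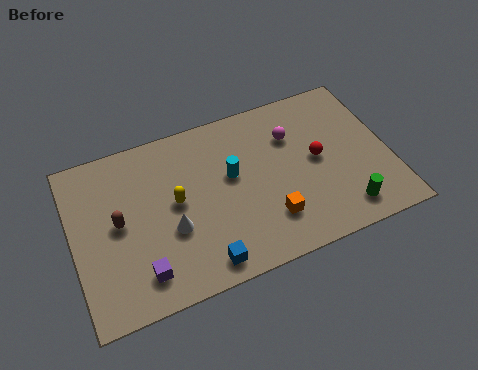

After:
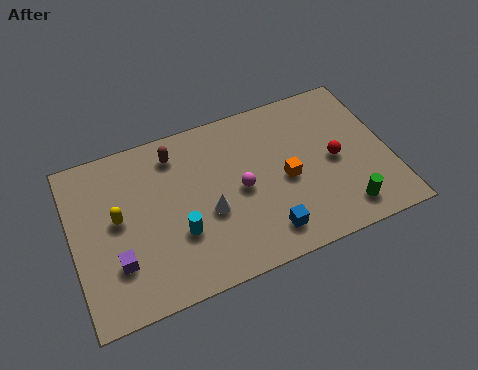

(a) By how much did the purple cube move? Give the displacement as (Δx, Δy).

(-0.9, 0.8)

The purple cube was at about (2.6, 1.5) and moved to about (1.7, 2.3).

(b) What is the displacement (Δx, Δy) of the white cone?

(1.6, 0.2)

The white cone started near (4.0, 3.0) and ended near (5.6, 3.2).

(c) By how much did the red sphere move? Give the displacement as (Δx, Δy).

(0.7, -0.3)

From the two frames, the red sphere sits at roughly (10.3, 4.1) before and (11.0, 3.8) after.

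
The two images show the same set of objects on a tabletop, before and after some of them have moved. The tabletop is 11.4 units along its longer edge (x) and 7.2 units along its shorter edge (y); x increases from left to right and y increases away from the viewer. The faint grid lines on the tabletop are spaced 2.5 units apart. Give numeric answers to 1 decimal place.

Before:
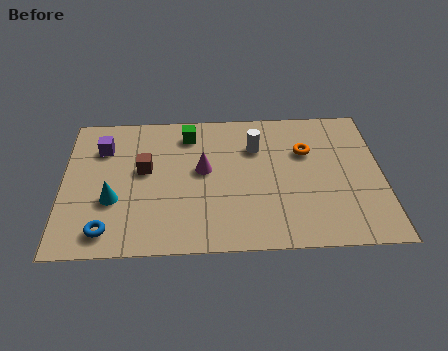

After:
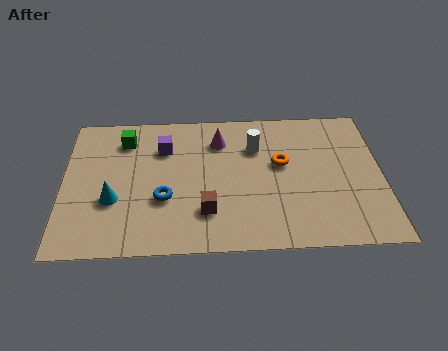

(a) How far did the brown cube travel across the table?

3.1

The brown cube was near (2.9, 4.1) before and (5.1, 1.9) after, so it travelled √(2.2² + 2.2²) ≈ 3.1 units.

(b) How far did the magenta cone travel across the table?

1.6

From (5.0, 4.0) to (5.6, 5.5), the magenta cone covered √(0.6² + 1.5²) ≈ 1.6 units.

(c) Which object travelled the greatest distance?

the brown cube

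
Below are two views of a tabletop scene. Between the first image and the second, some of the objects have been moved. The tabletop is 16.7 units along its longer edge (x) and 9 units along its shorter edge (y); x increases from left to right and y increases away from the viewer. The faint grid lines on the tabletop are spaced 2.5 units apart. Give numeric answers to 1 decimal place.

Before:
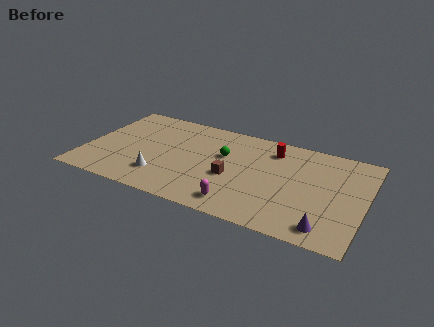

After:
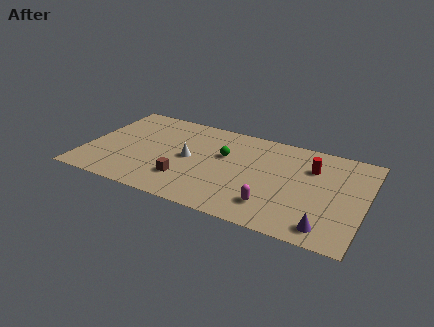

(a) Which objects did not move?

the purple cone and the green sphere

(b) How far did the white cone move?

2.7

The white cone was near (4.8, 2.2) before and (6.2, 4.5) after, so it travelled √(1.4² + 2.3²) ≈ 2.7 units.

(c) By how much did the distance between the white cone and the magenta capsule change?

+1.0

Before: roughly 4.9 units apart; after: 5.9. That's 1.0 units further apart.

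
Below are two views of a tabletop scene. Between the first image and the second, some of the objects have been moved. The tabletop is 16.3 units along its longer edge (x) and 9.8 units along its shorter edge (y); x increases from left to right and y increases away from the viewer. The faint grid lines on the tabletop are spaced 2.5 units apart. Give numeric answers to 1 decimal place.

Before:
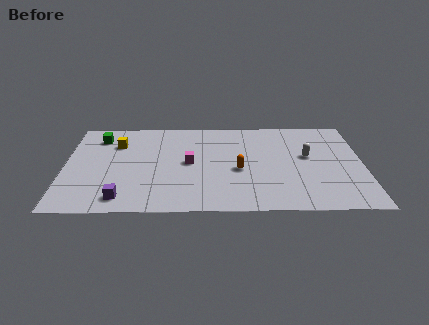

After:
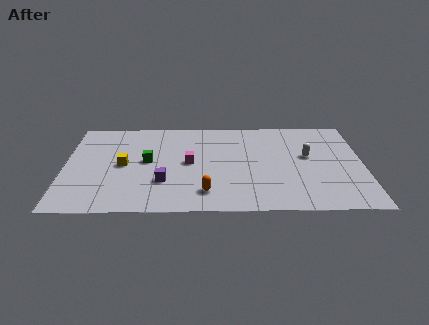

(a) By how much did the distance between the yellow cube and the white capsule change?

-0.5

Before: roughly 10.6 units apart; after: 10.1. That's 0.5 units closer together.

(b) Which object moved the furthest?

the green cube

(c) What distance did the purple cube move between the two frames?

2.7

The purple cube was near (3.2, 1.4) before and (5.4, 3.0) after, so it travelled √(2.2² + 1.6²) ≈ 2.7 units.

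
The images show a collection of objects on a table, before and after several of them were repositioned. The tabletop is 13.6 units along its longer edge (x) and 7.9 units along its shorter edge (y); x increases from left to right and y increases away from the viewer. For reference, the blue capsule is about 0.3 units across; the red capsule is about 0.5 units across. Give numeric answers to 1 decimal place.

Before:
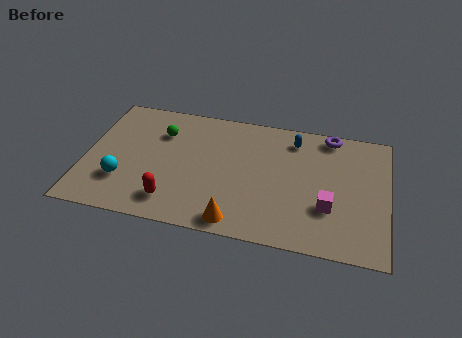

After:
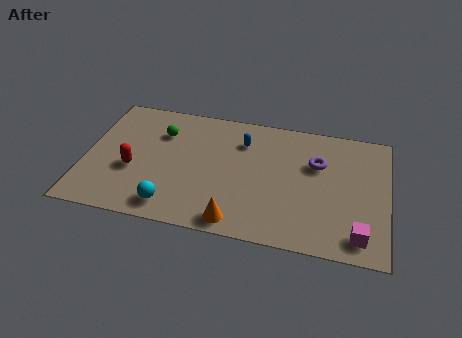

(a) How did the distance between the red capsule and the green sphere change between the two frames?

-1.5

They were about 4.3 units apart before and 2.8 after — 1.5 units closer together.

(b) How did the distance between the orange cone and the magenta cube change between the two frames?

+1.1

Before: roughly 4.3 units apart; after: 5.4. That's 1.1 units further apart.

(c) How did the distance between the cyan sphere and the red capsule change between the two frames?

+0.3

The distance was about 2.4 in the first image and 2.7 in the second, so they moved 0.3 units further apart.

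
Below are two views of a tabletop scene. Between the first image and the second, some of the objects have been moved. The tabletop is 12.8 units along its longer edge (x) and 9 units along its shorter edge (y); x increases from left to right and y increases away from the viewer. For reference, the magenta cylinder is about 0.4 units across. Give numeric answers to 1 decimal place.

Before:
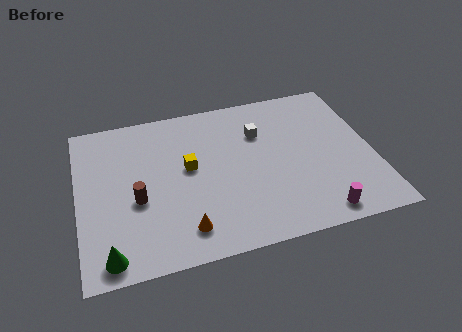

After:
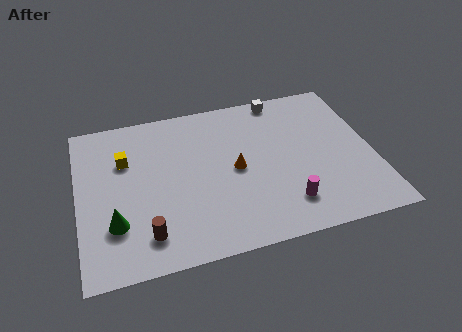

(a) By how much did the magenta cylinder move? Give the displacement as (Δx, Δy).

(-1.3, 0.9)

From the two frames, the magenta cylinder sits at roughly (10.1, 1.0) before and (8.8, 1.9) after.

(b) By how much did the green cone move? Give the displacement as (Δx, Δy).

(0.3, 1.6)

The green cone started near (1.2, 1.0) and ended near (1.5, 2.6).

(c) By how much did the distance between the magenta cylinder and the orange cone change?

-2.5

They were about 5.7 units apart before and 3.2 after — 2.5 units closer together.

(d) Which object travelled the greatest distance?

the orange cone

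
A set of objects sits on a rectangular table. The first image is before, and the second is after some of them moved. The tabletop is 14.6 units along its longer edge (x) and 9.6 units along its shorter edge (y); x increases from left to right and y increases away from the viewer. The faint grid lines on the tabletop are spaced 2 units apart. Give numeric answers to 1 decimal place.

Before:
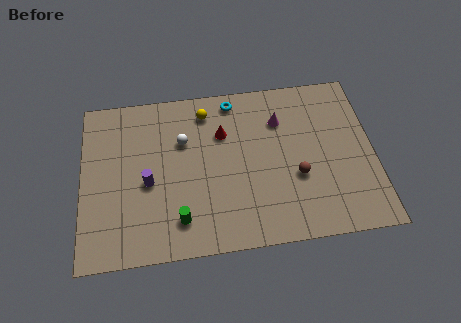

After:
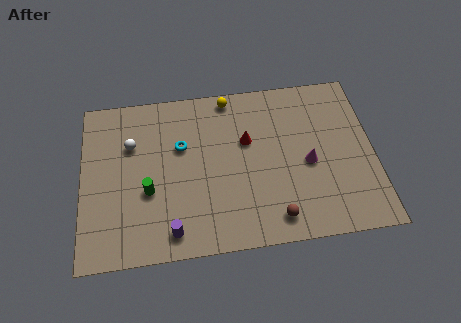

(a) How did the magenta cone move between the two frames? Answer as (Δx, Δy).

(1.3, -2.7)

From the two frames, the magenta cone sits at roughly (10.0, 7.0) before and (11.3, 4.3) after.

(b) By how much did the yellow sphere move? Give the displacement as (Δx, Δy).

(1.2, 0.7)

From the two frames, the yellow sphere sits at roughly (6.3, 8.0) before and (7.5, 8.7) after.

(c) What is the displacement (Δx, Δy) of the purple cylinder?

(1.1, -2.9)

The purple cylinder was at about (3.3, 4.2) and moved to about (4.4, 1.3).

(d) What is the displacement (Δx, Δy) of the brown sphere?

(-1.2, -2.2)

The brown sphere was at about (10.7, 3.6) and moved to about (9.5, 1.4).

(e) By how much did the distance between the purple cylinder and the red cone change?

+1.6

They were about 4.5 units apart before and 6.1 after — 1.6 units further apart.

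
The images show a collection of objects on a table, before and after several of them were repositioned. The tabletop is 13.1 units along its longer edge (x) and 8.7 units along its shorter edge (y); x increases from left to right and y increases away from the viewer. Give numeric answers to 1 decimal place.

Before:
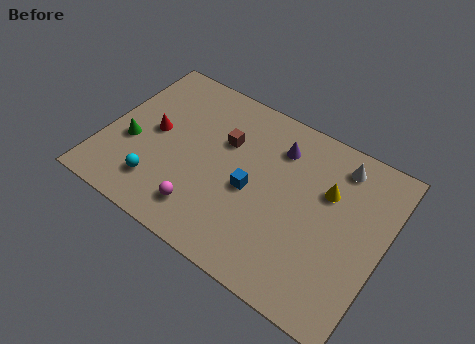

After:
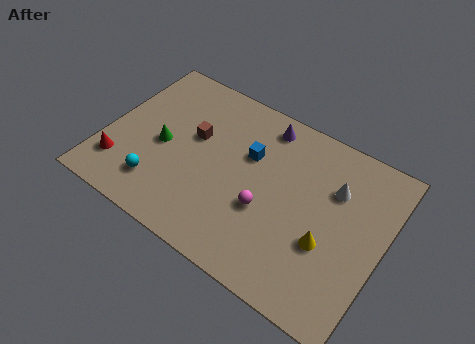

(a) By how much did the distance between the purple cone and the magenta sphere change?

-1.4

The distance was about 5.7 in the first image and 4.3 in the second, so they moved 1.4 units closer together.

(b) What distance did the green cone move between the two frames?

1.5

The green cone was near (1.3, 3.4) before and (2.7, 4.0) after, so it travelled √(1.4² + 0.6²) ≈ 1.5 units.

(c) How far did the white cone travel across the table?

1.3

The white cone moved from about (10.6, 7.3) to (10.6, 6.0), a distance of √(0.0² + 1.3²) ≈ 1.3.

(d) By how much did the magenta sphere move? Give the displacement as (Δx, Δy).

(2.7, 1.6)

From the two frames, the magenta sphere sits at roughly (5.1, 1.7) before and (7.8, 3.3) after.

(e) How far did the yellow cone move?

2.5

The yellow cone was near (10.3, 5.7) before and (10.7, 3.2) after, so it travelled √(0.4² + 2.5²) ≈ 2.5 units.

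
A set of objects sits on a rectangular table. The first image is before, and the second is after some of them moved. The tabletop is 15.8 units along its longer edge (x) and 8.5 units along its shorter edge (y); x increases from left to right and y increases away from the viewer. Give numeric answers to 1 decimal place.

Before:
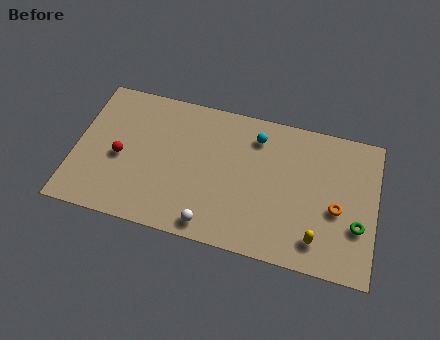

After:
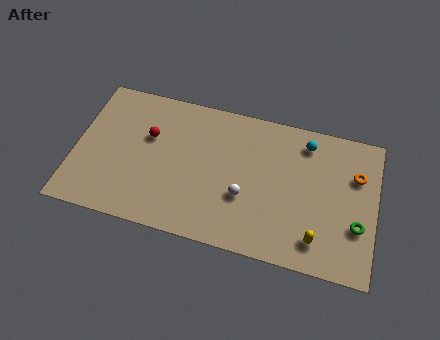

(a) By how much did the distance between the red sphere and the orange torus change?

-0.5

Before: roughly 11.4 units apart; after: 10.9. That's 0.5 units closer together.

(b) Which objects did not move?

the yellow capsule and the green torus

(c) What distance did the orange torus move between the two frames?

2.4

The orange torus moved from about (13.8, 3.6) to (14.7, 5.8), a distance of √(0.9² + 2.2²) ≈ 2.4.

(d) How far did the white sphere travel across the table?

2.6

The white sphere moved from about (7.4, 1.0) to (9.0, 3.1), a distance of √(1.6² + 2.1²) ≈ 2.6.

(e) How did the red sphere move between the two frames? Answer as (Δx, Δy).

(1.4, 1.6)

The red sphere started near (2.4, 3.8) and ended near (3.8, 5.4).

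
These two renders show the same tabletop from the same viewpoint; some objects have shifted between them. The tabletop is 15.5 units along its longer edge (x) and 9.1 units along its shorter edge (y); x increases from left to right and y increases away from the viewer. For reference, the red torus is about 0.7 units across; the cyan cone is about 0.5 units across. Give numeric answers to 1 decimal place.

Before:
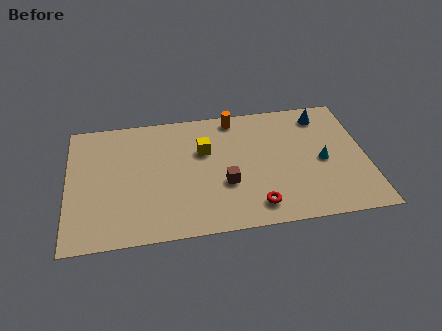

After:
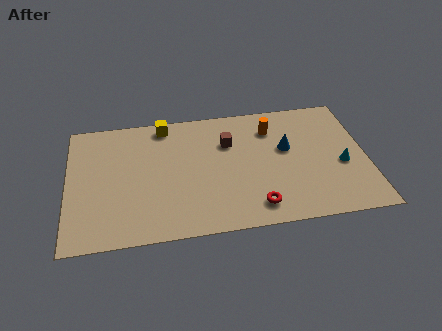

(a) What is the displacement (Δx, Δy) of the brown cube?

(0.3, 3.0)

The brown cube started near (8.1, 3.3) and ended near (8.4, 6.3).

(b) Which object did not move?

the red torus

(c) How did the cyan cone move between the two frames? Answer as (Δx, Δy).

(1.0, -0.4)

The cyan cone was at about (13.2, 4.2) and moved to about (14.2, 3.8).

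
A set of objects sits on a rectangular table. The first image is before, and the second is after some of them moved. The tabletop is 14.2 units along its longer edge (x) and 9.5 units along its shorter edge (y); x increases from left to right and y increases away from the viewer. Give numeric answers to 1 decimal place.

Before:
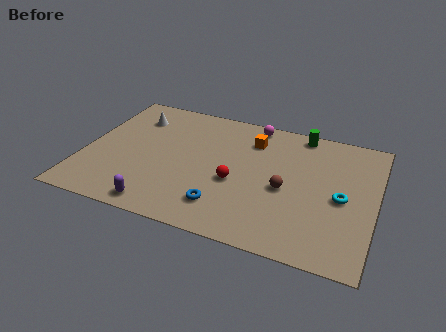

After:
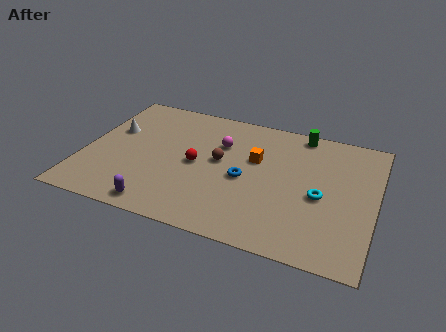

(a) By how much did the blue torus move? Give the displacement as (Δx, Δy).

(0.8, 2.3)

The blue torus was at about (7.1, 2.0) and moved to about (7.9, 4.3).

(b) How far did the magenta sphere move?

2.5

The magenta sphere was near (7.9, 8.6) before and (6.5, 6.5) after, so it travelled √(1.4² + 2.1²) ≈ 2.5 units.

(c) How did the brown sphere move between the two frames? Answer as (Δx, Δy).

(-3.3, 1.0)

The brown sphere started near (9.9, 4.2) and ended near (6.6, 5.2).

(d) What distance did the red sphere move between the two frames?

2.1

The red sphere moved from about (7.5, 3.9) to (5.5, 4.6), a distance of √(2.0² + 0.7²) ≈ 2.1.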